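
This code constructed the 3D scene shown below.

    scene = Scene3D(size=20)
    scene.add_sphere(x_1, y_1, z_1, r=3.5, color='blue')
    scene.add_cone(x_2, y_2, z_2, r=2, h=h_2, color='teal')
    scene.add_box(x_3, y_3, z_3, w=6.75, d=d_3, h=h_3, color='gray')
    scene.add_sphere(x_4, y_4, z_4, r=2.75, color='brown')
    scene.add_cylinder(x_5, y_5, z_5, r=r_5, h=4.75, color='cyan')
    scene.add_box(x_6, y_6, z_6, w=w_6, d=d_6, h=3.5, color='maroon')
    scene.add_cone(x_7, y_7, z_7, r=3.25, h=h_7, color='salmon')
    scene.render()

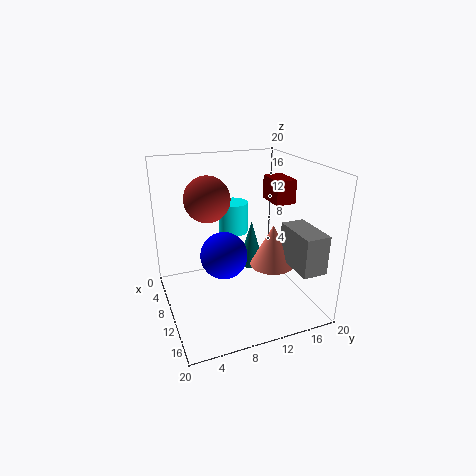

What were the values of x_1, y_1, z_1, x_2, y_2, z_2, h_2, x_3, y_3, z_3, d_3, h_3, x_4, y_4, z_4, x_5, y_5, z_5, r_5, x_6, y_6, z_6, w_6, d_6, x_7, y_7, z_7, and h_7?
x_1 = 7.5, y_1 = 8.75, z_1 = 6.25, x_2 = 6.25, y_2 = 13.75, z_2 = 3.5, h_2 = 7, x_3 = 10.5, y_3 = 16.5, z_3 = 6, d_3 = 3.5, h_3 = 5.5, x_4 = 12.75, y_4 = 5, z_4 = 17, x_5 = 4.25, y_5 = 11.5, z_5 = 8.5, r_5 = 2.25, x_6 = 5.25, y_6 = 16, z_6 = 13.75, w_6 = 4.5, d_6 = 3, x_7 = 10, y_7 = 15.5, z_7 = 4.75, h_7 = 6.25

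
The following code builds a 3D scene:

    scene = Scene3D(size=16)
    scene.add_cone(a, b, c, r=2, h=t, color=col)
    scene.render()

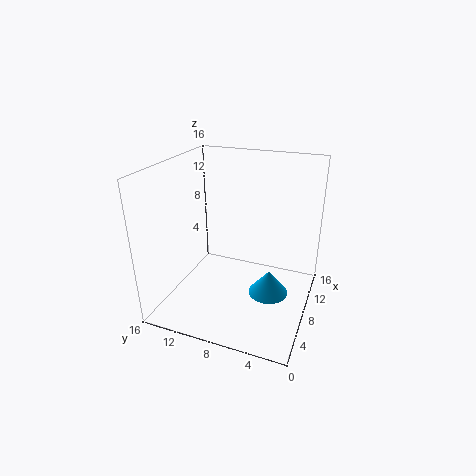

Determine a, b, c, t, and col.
a = 5
b = 3.5
c = 4
t = 2.5
col = 'deepskyblue'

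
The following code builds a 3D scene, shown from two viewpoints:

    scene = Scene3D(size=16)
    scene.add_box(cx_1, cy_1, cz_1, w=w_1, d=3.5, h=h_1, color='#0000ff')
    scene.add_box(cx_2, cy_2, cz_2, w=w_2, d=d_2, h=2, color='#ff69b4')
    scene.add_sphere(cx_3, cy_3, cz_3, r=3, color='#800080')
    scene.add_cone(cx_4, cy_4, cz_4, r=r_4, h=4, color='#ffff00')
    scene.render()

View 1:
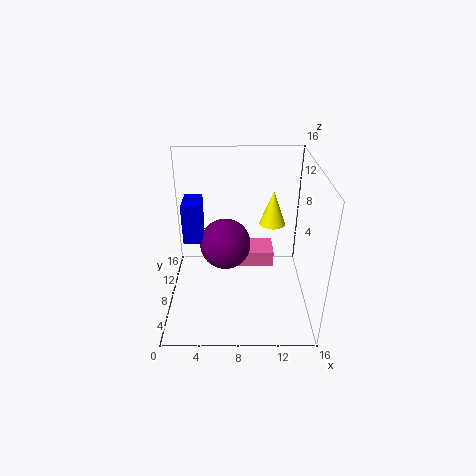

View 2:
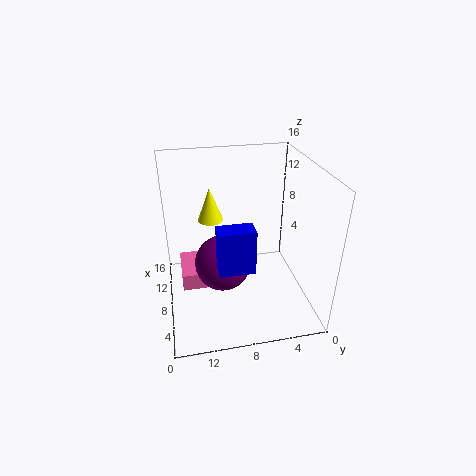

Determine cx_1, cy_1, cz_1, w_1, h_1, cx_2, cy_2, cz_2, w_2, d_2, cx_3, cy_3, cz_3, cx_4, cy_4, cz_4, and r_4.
cx_1 = 2, cy_1 = 7.5, cz_1 = 7.5, w_1 = 2, h_1 = 4.5, cx_2 = 7.5, cy_2 = 11, cz_2 = 2, w_2 = 5, d_2 = 3.5, cx_3 = 6.5, cy_3 = 10, cz_3 = 6, cx_4 = 12, cy_4 = 10.5, cz_4 = 8.5, r_4 = 1.5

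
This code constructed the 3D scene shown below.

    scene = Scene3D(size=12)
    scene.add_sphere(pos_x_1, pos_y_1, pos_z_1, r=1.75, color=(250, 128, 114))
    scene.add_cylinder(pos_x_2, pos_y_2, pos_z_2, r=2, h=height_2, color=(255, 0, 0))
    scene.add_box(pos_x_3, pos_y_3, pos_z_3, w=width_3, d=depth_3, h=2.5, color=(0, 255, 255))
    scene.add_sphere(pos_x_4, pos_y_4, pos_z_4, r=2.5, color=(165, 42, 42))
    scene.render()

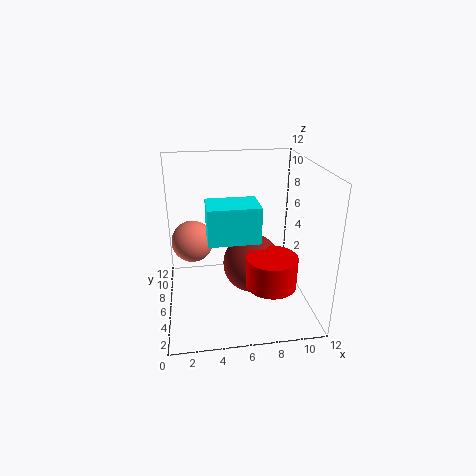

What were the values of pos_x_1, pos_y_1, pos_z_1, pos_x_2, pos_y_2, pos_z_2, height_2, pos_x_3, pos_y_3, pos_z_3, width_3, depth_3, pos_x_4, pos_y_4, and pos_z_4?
pos_x_1 = 2.25, pos_y_1 = 7, pos_z_1 = 5.5, pos_x_2 = 8.25, pos_y_2 = 3.25, pos_z_2 = 3, height_2 = 2.5, pos_x_3 = 3.25, pos_y_3 = 0.75, pos_z_3 = 8, width_3 = 3.5, depth_3 = 2.5, pos_x_4 = 7.25, pos_y_4 = 6, pos_z_4 = 3.5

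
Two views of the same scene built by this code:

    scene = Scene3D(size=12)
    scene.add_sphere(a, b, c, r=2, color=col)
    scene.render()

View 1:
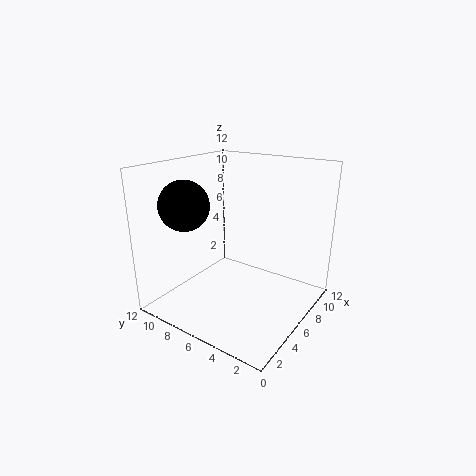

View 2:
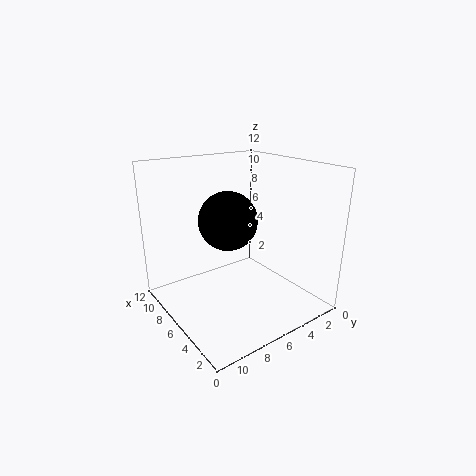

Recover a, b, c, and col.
a = 3
b = 9
c = 9
col = 'black'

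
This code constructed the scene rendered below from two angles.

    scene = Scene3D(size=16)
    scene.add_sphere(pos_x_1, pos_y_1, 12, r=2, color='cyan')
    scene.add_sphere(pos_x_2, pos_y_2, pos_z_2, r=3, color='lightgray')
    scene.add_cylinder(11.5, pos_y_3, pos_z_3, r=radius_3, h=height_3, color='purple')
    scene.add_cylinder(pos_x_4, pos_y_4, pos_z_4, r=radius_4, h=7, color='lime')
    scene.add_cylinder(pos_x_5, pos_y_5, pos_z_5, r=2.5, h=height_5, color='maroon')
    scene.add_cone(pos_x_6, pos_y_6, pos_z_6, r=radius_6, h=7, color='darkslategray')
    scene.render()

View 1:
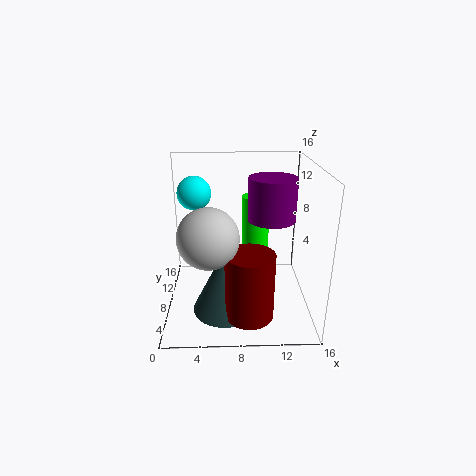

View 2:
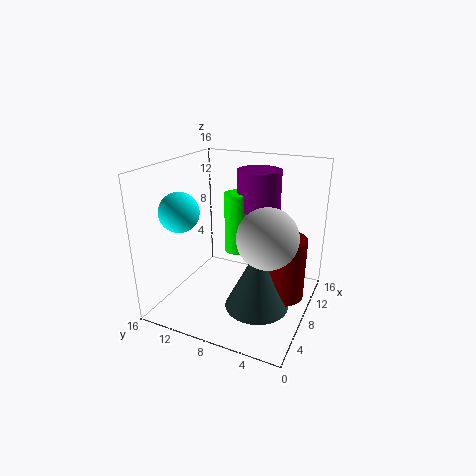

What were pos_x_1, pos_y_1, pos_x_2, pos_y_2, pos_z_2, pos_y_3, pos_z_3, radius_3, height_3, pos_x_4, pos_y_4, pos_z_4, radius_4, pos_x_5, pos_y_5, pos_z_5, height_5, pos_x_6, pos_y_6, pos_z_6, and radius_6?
pos_x_1 = 3; pos_y_1 = 12; pos_x_2 = 5; pos_y_2 = 3.5; pos_z_2 = 10; pos_y_3 = 7; pos_z_3 = 10.5; radius_3 = 2.5; height_3 = 4.5; pos_x_4 = 10; pos_y_4 = 9; pos_z_4 = 5.5; radius_4 = 1.5; pos_x_5 = 9; pos_y_5 = 3; pos_z_5 = 1.5; height_5 = 7; pos_x_6 = 6.5; pos_y_6 = 5; pos_z_6 = 1; radius_6 = 3.5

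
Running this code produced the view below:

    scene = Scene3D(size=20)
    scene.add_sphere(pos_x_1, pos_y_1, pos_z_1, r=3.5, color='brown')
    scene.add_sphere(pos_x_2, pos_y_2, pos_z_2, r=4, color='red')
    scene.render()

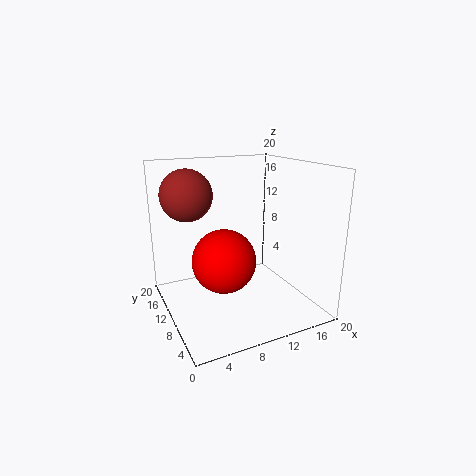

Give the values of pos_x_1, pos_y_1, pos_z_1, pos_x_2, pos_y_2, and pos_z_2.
pos_x_1 = 3.75; pos_y_1 = 12.75; pos_z_1 = 16; pos_x_2 = 6.25; pos_y_2 = 6.25; pos_z_2 = 8.75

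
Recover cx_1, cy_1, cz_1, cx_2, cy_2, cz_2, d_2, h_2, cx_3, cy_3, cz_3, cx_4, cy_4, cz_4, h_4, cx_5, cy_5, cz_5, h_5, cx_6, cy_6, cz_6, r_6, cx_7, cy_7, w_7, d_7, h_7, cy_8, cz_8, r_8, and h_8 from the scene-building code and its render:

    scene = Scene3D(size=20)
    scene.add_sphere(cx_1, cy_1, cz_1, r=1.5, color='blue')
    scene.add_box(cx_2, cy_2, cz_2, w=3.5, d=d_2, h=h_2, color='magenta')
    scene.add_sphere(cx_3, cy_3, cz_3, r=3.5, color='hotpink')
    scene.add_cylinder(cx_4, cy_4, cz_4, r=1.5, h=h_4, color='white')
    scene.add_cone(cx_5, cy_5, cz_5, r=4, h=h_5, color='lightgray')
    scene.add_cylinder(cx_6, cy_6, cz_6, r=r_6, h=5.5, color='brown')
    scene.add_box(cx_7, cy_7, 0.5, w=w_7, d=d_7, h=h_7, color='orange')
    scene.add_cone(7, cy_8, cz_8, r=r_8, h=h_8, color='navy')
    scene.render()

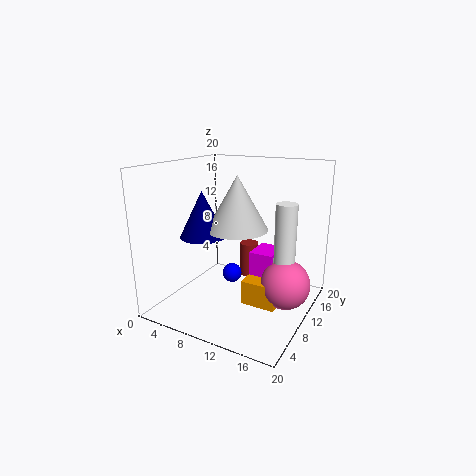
cx_1 = 7, cy_1 = 13.5, cz_1 = 2.5, cx_2 = 11, cy_2 = 11.5, cz_2 = 4, d_2 = 4.5, h_2 = 3.5, cx_3 = 16.5, cy_3 = 12, cz_3 = 3.5, cx_4 = 16, cy_4 = 12.5, cz_4 = 5.5, h_4 = 9.5, cx_5 = 11, cy_5 = 8, cz_5 = 12, h_5 = 7, cx_6 = 8, cy_6 = 17.5, cz_6 = 1, r_6 = 1.5, cx_7 = 11, cy_7 = 9, w_7 = 5, d_7 = 5.5, h_7 = 3.5, cy_8 = 6, cz_8 = 11, r_8 = 3, h_8 = 6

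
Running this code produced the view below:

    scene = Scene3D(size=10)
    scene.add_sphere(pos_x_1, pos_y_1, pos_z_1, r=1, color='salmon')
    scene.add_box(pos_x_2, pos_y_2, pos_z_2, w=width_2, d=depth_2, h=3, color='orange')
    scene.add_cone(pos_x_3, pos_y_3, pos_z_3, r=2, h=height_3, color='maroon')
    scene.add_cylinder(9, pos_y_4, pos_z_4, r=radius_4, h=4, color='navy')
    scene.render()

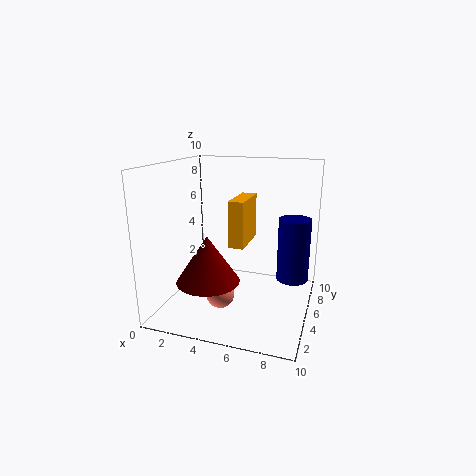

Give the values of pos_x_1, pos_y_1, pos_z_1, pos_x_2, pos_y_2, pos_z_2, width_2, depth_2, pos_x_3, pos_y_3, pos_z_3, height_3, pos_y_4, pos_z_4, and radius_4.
pos_x_1 = 4
pos_y_1 = 4
pos_z_1 = 1
pos_x_2 = 5
pos_y_2 = 3
pos_z_2 = 5
width_2 = 1
depth_2 = 3
pos_x_3 = 4
pos_y_3 = 2
pos_z_3 = 3
height_3 = 3
pos_y_4 = 4
pos_z_4 = 3
radius_4 = 1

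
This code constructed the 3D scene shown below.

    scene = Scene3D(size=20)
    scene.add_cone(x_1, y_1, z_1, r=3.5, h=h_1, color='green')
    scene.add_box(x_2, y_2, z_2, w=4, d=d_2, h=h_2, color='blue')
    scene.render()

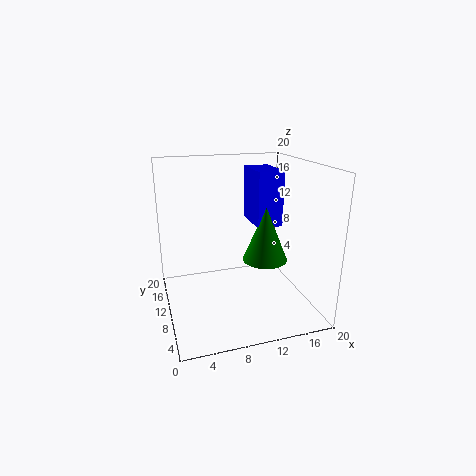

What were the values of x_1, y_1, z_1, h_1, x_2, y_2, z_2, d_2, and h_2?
x_1 = 15.5
y_1 = 13.25
z_1 = 4.5
h_1 = 8.5
x_2 = 14.25
y_2 = 13.25
z_2 = 9.75
d_2 = 6.75
h_2 = 8.5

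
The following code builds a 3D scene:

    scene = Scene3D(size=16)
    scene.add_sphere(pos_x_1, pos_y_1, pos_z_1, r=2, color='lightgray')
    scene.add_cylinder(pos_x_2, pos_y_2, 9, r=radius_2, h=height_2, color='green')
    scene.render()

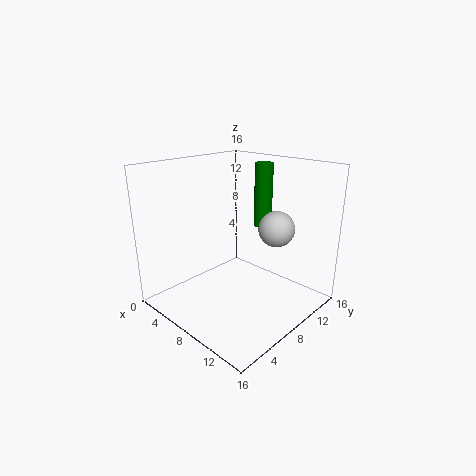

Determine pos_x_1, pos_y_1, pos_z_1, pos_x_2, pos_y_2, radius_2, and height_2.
pos_x_1 = 11, pos_y_1 = 11, pos_z_1 = 9, pos_x_2 = 9, pos_y_2 = 11, radius_2 = 1, height_2 = 7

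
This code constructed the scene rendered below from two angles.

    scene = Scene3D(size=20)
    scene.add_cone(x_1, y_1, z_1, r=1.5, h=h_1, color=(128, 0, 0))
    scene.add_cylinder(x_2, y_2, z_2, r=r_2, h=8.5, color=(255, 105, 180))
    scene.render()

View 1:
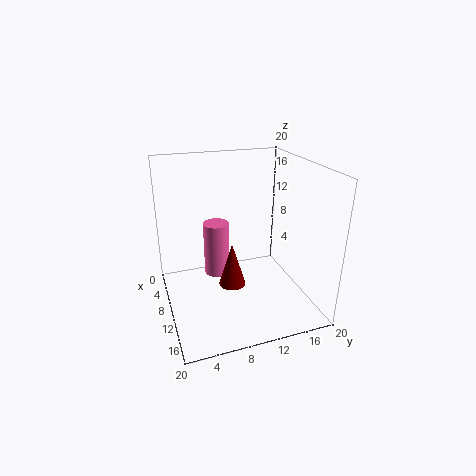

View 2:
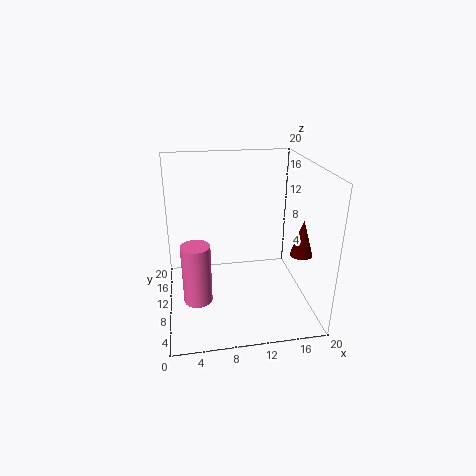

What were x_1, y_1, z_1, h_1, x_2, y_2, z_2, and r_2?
x_1 = 18
y_1 = 6.5
z_1 = 8.5
h_1 = 5
x_2 = 4
y_2 = 8.5
z_2 = 1.5
r_2 = 2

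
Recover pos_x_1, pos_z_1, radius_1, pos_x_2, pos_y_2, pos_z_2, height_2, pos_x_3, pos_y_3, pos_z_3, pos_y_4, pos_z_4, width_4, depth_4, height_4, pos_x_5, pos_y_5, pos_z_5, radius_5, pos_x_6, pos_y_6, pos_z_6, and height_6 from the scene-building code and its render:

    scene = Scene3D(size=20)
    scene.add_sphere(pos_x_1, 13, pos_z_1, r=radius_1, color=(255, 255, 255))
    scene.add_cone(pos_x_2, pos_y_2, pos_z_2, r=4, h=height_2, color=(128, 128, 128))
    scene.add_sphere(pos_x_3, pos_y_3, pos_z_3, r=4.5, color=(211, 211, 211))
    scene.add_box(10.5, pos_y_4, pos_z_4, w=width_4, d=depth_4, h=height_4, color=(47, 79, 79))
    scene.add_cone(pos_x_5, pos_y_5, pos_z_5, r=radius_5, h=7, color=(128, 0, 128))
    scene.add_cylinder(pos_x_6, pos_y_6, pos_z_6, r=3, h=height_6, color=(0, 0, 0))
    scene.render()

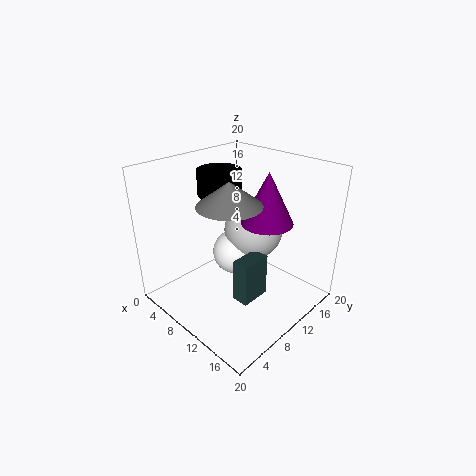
pos_x_1 = 6.5; pos_z_1 = 5; radius_1 = 3.5; pos_x_2 = 12; pos_y_2 = 6.5; pos_z_2 = 16.5; height_2 = 3; pos_x_3 = 8; pos_y_3 = 15.5; pos_z_3 = 8.5; pos_y_4 = 8.5; pos_z_4 = 0.5; width_4 = 2.5; depth_4 = 4.5; height_4 = 6.5; pos_x_5 = 13; pos_y_5 = 12.5; pos_z_5 = 12.5; radius_5 = 3.5; pos_x_6 = 6.5; pos_y_6 = 10; pos_z_6 = 15.5; height_6 = 3.5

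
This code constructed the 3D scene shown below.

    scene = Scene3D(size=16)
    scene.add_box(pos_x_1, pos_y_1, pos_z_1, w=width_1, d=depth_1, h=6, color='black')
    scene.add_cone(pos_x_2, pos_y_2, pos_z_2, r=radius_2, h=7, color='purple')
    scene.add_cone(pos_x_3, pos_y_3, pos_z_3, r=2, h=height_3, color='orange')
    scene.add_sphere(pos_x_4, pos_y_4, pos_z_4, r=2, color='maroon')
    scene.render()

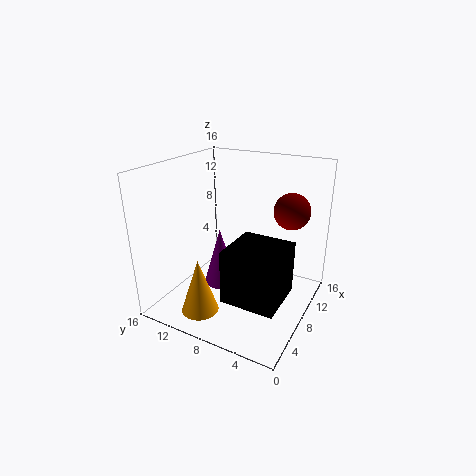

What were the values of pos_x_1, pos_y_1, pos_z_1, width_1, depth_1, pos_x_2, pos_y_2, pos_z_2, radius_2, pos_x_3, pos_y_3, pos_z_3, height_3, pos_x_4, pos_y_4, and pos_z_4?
pos_x_1 = 4; pos_y_1 = 2; pos_z_1 = 2; width_1 = 6; depth_1 = 6; pos_x_2 = 9; pos_y_2 = 11; pos_z_2 = 1; radius_2 = 2; pos_x_3 = 3; pos_y_3 = 10; pos_z_3 = 1; height_3 = 6; pos_x_4 = 11; pos_y_4 = 3; pos_z_4 = 11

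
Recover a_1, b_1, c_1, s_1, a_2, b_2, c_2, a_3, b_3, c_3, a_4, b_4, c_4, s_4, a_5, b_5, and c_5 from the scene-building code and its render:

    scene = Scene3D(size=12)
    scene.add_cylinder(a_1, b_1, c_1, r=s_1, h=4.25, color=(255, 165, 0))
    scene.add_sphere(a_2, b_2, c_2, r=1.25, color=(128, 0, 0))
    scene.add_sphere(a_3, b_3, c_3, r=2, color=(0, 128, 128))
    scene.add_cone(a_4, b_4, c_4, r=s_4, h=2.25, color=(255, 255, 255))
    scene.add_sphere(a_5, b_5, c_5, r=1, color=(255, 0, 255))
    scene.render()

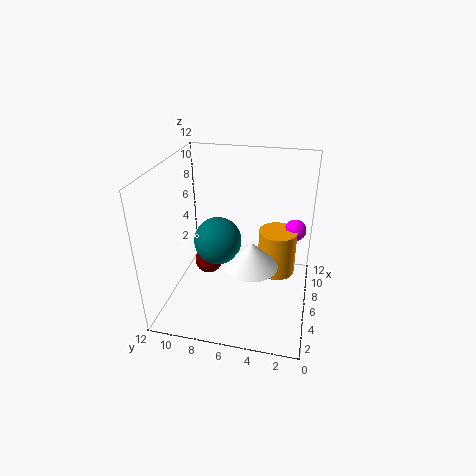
a_1 = 9.25, b_1 = 3, c_1 = 1, s_1 = 1.75, a_2 = 7, b_2 = 9, c_2 = 2.75, a_3 = 6, b_3 = 7.75, c_3 = 5.5, a_4 = 5.5, b_4 = 4.75, c_4 = 3.75, s_4 = 2.25, a_5 = 10.25, b_5 = 1.5, c_5 = 5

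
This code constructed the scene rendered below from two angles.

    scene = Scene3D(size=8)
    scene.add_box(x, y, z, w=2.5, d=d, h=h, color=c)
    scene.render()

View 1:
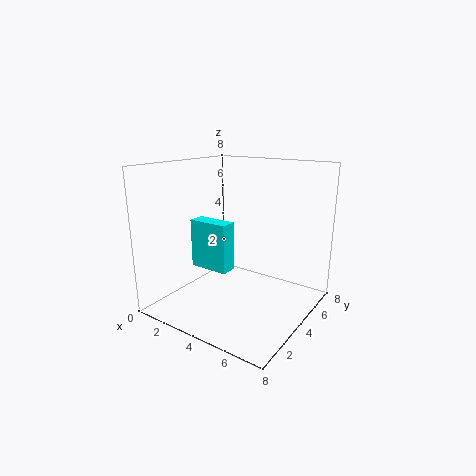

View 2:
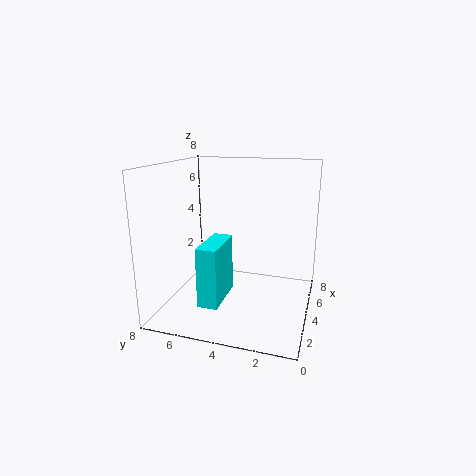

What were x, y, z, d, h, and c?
x = 0.5
y = 4
z = 1.5
d = 1
h = 3
c = 'cyan'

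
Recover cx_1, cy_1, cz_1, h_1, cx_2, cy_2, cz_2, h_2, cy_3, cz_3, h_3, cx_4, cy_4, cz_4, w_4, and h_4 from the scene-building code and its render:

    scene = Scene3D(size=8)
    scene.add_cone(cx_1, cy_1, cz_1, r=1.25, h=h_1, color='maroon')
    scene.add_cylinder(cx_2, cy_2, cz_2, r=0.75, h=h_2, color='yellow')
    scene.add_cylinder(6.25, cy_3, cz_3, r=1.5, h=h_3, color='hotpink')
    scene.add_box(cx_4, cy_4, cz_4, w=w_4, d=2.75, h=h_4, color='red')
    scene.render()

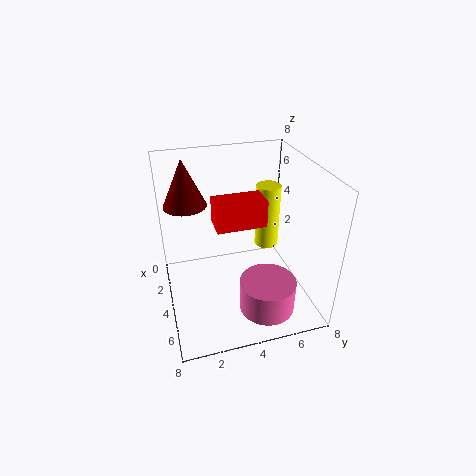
cx_1 = 1.75; cy_1 = 1.5; cz_1 = 5.25; h_1 = 2.75; cx_2 = 2; cy_2 = 6.5; cz_2 = 2; h_2 = 4; cy_3 = 5; cz_3 = 0.75; h_3 = 1.75; cx_4 = 3; cy_4 = 2.75; cz_4 = 4.75; w_4 = 1.5; h_4 = 1.5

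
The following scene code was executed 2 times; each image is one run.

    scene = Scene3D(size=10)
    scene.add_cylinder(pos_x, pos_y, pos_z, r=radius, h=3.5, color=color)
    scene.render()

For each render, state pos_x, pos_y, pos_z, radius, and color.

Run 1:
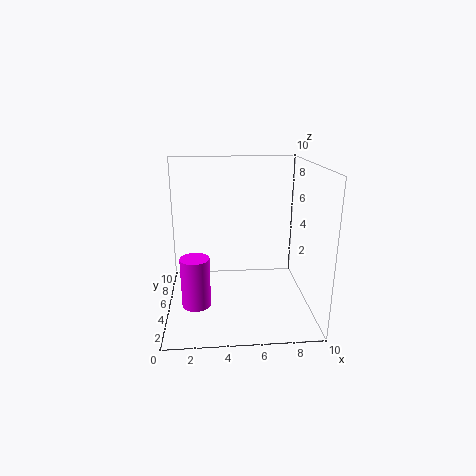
pos_x = 2; pos_y = 4; pos_z = 0.5; radius = 1; color = 'magenta'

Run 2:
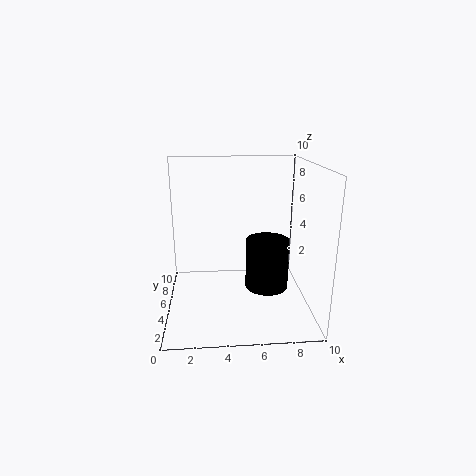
pos_x = 7; pos_y = 4.5; pos_z = 1.5; radius = 1.5; color = 'black'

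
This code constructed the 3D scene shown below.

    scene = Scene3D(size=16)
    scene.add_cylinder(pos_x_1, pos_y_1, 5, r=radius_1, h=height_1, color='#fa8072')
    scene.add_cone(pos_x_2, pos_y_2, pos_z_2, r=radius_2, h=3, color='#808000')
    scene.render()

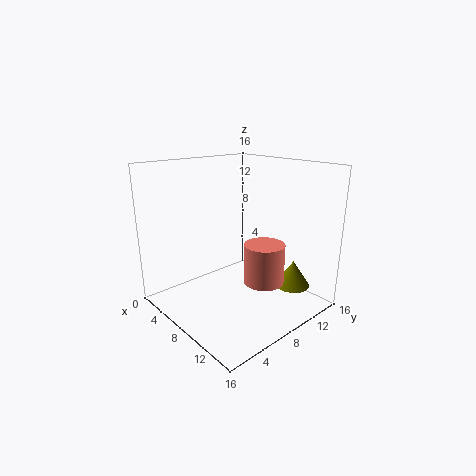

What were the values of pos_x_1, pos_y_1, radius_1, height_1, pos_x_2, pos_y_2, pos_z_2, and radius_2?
pos_x_1 = 13
pos_y_1 = 7
radius_1 = 2
height_1 = 4
pos_x_2 = 12
pos_y_2 = 13
pos_z_2 = 2
radius_2 = 2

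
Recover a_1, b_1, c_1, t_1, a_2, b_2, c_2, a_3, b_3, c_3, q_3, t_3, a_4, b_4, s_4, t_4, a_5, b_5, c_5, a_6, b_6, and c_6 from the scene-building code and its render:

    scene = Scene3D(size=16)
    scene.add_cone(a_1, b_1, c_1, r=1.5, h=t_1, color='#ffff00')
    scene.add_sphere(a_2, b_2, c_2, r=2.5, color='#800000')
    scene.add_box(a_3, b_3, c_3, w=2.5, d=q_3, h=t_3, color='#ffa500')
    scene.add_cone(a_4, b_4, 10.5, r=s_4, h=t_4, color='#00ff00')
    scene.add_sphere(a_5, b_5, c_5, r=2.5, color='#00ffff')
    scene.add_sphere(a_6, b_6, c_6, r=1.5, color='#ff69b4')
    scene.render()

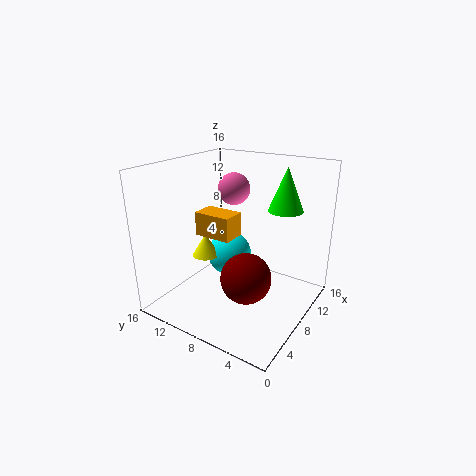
a_1 = 6; b_1 = 11; c_1 = 6; t_1 = 2.5; a_2 = 4; b_2 = 4.5; c_2 = 6; a_3 = 4.5; b_3 = 7; c_3 = 9; q_3 = 4; t_3 = 2.5; a_4 = 12.5; b_4 = 4.5; s_4 = 2; t_4 = 5; a_5 = 8.5; b_5 = 9.5; c_5 = 5.5; a_6 = 5; b_6 = 6.5; c_6 = 14.5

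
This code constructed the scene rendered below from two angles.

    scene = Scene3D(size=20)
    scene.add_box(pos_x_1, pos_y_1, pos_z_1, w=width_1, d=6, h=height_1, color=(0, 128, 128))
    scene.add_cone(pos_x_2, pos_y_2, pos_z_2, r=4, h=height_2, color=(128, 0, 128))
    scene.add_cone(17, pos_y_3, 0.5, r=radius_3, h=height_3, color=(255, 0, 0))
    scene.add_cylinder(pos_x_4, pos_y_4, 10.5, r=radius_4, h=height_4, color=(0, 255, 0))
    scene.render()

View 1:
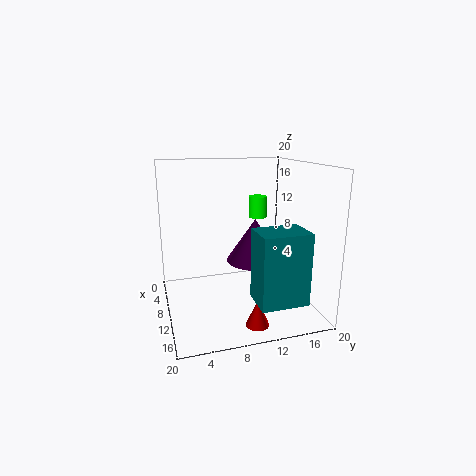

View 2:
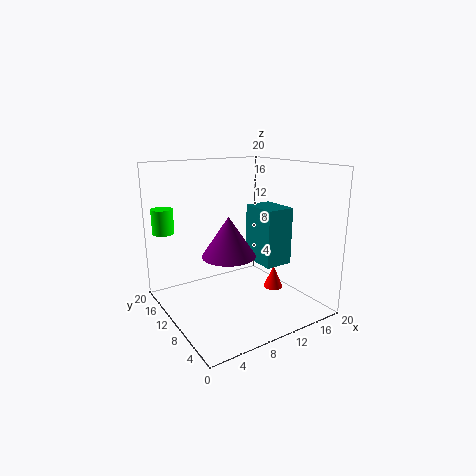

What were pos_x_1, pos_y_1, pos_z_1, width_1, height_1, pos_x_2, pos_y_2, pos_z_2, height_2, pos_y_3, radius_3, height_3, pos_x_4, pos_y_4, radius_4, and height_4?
pos_x_1 = 15.5; pos_y_1 = 10; pos_z_1 = 4; width_1 = 4.5; height_1 = 9; pos_x_2 = 10; pos_y_2 = 12.5; pos_z_2 = 6.5; height_2 = 6; pos_y_3 = 10.5; radius_3 = 1.5; height_3 = 3.5; pos_x_4 = 1.5; pos_y_4 = 16; radius_4 = 1.5; height_4 = 3.5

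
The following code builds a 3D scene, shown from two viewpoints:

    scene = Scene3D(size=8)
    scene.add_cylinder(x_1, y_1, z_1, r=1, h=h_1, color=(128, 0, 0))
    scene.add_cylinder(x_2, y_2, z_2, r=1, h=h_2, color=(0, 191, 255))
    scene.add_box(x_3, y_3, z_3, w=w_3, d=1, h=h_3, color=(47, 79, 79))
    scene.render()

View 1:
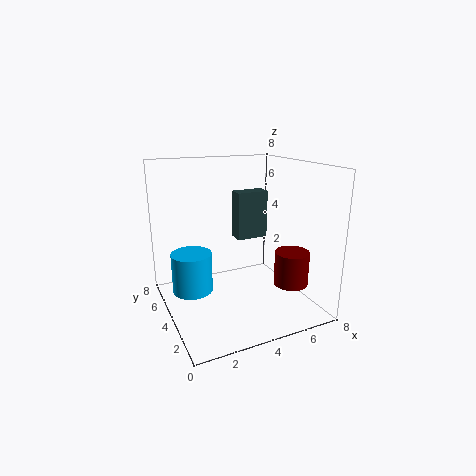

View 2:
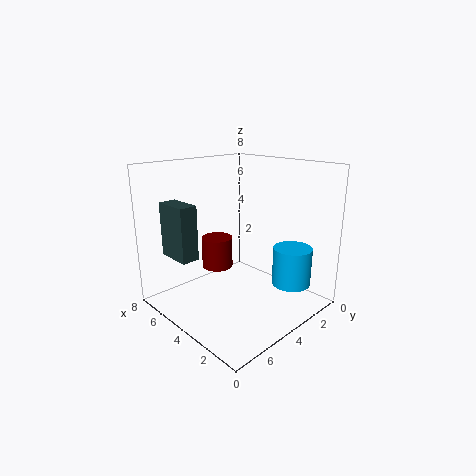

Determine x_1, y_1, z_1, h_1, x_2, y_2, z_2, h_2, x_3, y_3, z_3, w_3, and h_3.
x_1 = 7; y_1 = 3; z_1 = 1; h_1 = 2; x_2 = 1; y_2 = 3; z_2 = 2; h_2 = 2; x_3 = 5; y_3 = 6; z_3 = 3; w_3 = 2; h_3 = 3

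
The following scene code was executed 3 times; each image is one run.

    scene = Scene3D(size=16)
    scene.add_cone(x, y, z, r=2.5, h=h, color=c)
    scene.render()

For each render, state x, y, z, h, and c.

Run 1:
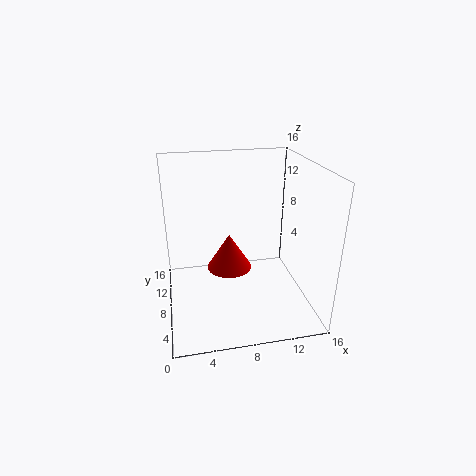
x = 7; y = 8; z = 4.5; h = 4; c = 'red'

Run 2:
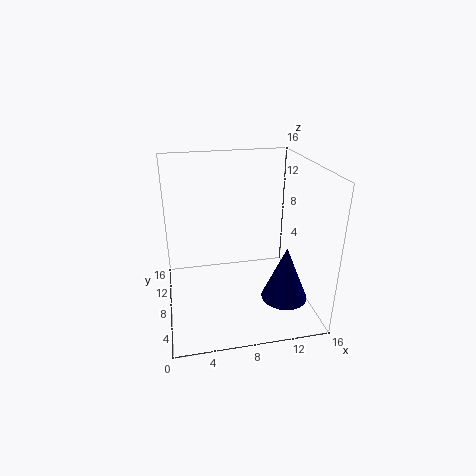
x = 12.5; y = 4.5; z = 2; h = 6; c = 'navy'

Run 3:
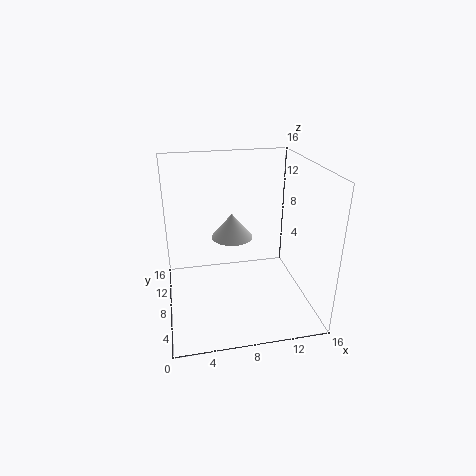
x = 8; y = 11.5; z = 6.5; h = 3; c = 'lightgray'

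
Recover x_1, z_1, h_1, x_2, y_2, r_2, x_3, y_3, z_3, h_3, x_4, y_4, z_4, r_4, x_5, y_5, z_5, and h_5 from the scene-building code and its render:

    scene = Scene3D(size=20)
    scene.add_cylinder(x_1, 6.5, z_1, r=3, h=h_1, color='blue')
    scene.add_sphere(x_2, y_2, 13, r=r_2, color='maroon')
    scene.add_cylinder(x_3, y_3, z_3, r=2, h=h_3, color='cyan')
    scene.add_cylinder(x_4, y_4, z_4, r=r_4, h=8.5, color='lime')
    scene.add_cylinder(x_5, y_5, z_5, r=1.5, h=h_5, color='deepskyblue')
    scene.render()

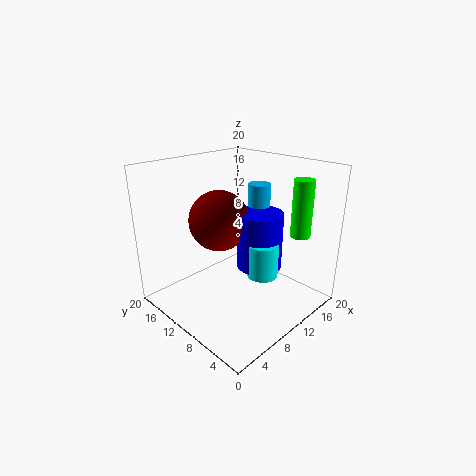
x_1 = 10.5, z_1 = 7, h_1 = 7.5, x_2 = 7.5, y_2 = 11, r_2 = 4, x_3 = 9.5, y_3 = 5, z_3 = 6.5, h_3 = 4.5, x_4 = 18.5, y_4 = 5.5, z_4 = 9, r_4 = 1.5, x_5 = 12.5, y_5 = 8.5, z_5 = 10.5, h_5 = 7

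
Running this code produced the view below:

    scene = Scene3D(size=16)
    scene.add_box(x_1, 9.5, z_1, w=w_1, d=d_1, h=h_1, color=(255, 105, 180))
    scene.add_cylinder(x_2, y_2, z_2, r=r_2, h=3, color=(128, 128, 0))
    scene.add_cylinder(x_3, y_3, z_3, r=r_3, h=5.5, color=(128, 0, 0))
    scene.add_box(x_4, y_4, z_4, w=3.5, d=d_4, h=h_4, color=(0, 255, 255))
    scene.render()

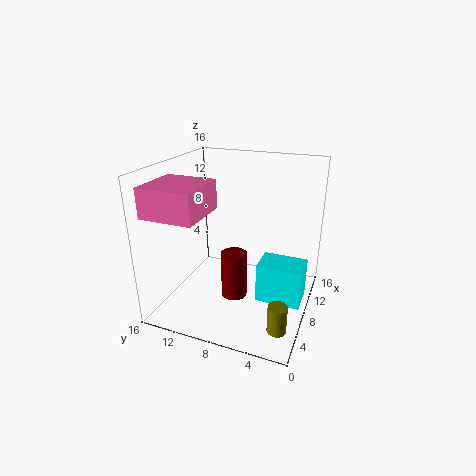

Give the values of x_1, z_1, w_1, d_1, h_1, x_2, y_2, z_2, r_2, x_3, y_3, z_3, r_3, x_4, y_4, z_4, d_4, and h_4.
x_1 = 0.5
z_1 = 12
w_1 = 5.5
d_1 = 5.5
h_1 = 3
x_2 = 3.5
y_2 = 2
z_2 = 0.5
r_2 = 1
x_3 = 8
y_3 = 8.5
z_3 = 0.5
r_3 = 1.5
x_4 = 7
y_4 = 0.5
z_4 = 1
d_4 = 5
h_4 = 4.5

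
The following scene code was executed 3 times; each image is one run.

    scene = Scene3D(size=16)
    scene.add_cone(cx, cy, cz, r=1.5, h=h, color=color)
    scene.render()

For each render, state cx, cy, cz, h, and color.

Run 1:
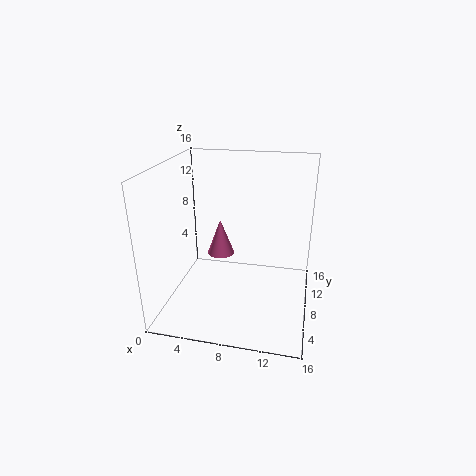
cx = 6; cy = 8; cz = 6; h = 4; color = 'hotpink'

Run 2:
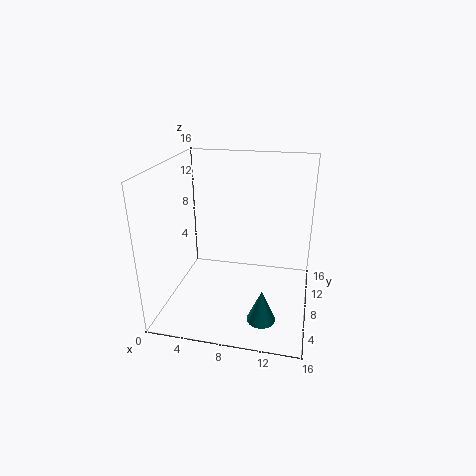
cx = 11.5; cy = 3.5; cz = 1; h = 3.5; color = 'teal'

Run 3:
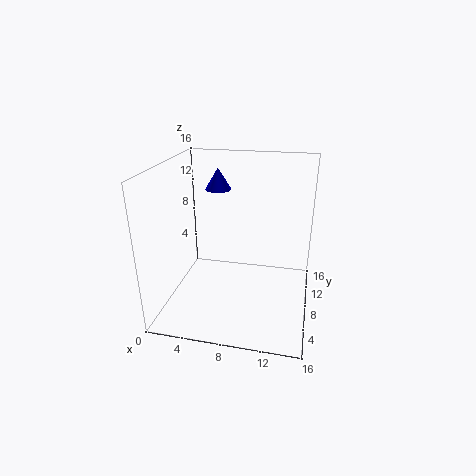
cx = 5; cy = 11; cz = 12.5; h = 2.5; color = 'blue'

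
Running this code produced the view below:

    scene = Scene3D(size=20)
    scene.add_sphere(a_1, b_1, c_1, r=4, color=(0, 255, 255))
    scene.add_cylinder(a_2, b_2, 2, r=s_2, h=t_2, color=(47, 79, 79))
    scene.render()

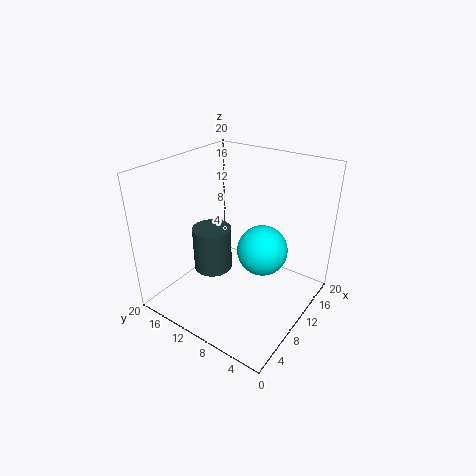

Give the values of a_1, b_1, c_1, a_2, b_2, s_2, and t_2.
a_1 = 16; b_1 = 9.5; c_1 = 5; a_2 = 11.5; b_2 = 16; s_2 = 3; t_2 = 7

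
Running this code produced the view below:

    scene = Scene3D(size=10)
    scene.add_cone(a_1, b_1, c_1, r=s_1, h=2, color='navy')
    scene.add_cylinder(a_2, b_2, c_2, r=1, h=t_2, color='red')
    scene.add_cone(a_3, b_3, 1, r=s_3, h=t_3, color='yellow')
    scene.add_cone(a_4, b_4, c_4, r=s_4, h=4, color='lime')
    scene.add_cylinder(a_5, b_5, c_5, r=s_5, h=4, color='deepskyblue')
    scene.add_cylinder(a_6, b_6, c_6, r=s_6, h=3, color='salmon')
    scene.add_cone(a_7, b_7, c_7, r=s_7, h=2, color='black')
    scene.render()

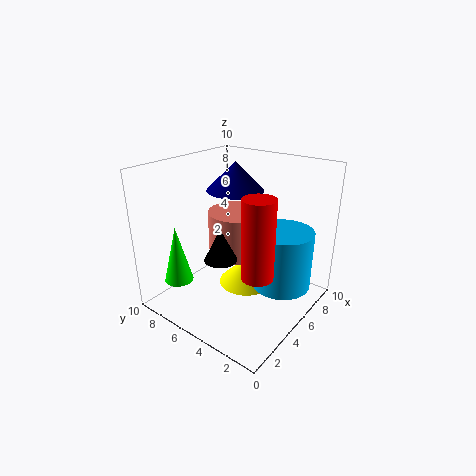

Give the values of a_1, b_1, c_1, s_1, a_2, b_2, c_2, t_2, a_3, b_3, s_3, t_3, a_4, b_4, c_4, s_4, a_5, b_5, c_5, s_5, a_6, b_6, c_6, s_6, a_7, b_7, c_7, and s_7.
a_1 = 6, b_1 = 6, c_1 = 8, s_1 = 2, a_2 = 3, b_2 = 2, c_2 = 4, t_2 = 5, a_3 = 6, b_3 = 5, s_3 = 2, t_3 = 2, a_4 = 2, b_4 = 8, c_4 = 2, s_4 = 1, a_5 = 6, b_5 = 2, c_5 = 2, s_5 = 2, a_6 = 5, b_6 = 5, c_6 = 4, s_6 = 2, a_7 = 2, b_7 = 4, c_7 = 5, s_7 = 1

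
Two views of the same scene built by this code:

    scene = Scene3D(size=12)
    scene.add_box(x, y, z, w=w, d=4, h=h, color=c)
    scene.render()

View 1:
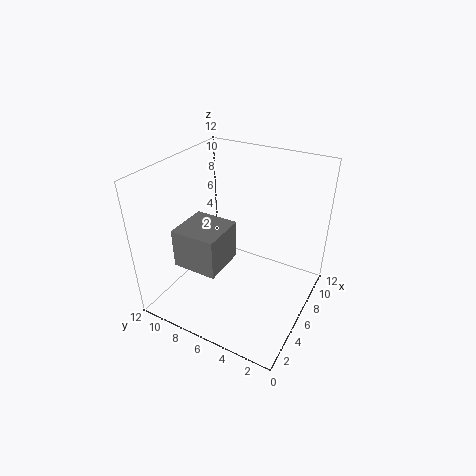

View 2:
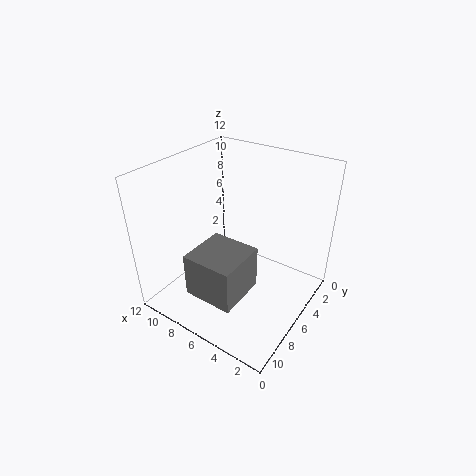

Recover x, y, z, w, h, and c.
x = 3.5
y = 7
z = 3
w = 4
h = 3.5
c = 'gray'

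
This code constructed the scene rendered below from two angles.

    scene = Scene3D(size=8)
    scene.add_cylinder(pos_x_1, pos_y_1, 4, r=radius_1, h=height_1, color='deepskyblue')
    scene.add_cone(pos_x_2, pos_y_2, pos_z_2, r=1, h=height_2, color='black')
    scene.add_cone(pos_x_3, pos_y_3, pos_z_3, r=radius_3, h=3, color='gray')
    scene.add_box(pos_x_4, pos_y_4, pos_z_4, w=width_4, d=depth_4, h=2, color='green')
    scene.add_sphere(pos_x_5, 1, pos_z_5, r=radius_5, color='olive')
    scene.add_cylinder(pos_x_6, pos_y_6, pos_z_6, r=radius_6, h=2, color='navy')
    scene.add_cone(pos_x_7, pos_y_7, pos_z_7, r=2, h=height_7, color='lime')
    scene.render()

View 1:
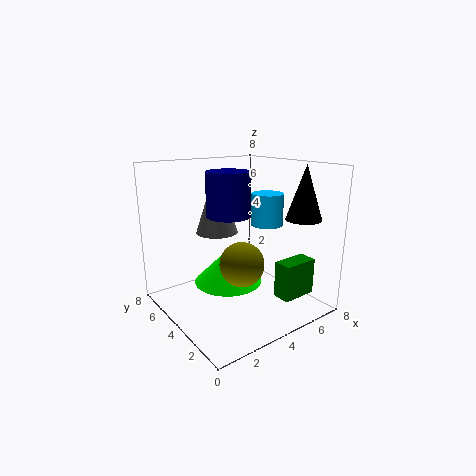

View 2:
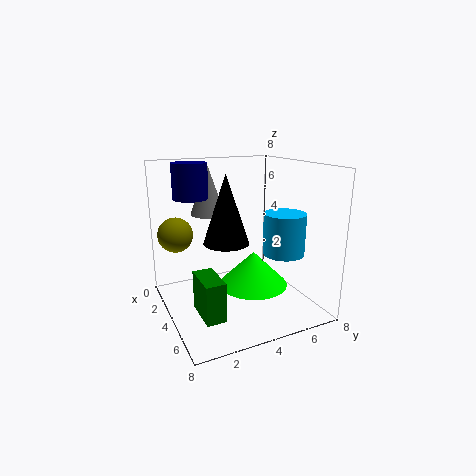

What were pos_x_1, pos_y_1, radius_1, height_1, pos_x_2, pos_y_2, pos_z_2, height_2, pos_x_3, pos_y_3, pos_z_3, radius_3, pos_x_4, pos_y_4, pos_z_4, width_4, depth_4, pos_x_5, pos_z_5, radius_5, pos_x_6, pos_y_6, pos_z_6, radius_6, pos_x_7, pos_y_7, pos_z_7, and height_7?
pos_x_1 = 7; pos_y_1 = 5; radius_1 = 1; height_1 = 2; pos_x_2 = 7; pos_y_2 = 2; pos_z_2 = 5; height_2 = 3; pos_x_3 = 2; pos_y_3 = 3; pos_z_3 = 5; radius_3 = 1; pos_x_4 = 5; pos_y_4 = 1; pos_z_4 = 1; width_4 = 2; depth_4 = 1; pos_x_5 = 2; pos_z_5 = 4; radius_5 = 1; pos_x_6 = 2; pos_y_6 = 2; pos_z_6 = 6; radius_6 = 1; pos_x_7 = 4; pos_y_7 = 5; pos_z_7 = 1; height_7 = 2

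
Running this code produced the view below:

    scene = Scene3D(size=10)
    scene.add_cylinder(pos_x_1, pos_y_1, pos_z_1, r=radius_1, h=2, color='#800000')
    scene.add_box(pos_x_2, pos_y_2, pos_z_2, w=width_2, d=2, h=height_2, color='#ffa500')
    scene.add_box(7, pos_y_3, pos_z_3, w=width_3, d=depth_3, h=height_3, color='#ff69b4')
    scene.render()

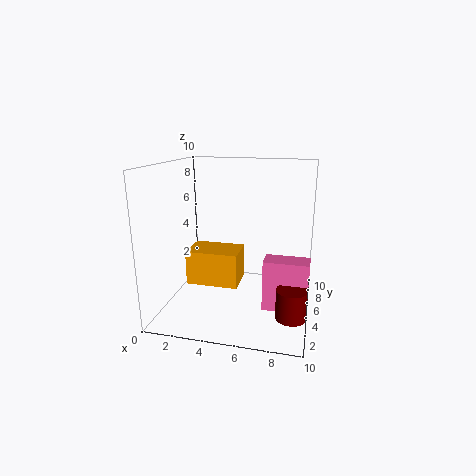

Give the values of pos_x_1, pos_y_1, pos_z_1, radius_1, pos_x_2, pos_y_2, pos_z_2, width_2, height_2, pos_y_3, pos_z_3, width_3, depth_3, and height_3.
pos_x_1 = 9; pos_y_1 = 3; pos_z_1 = 0.5; radius_1 = 1; pos_x_2 = 3; pos_y_2 = 0.5; pos_z_2 = 3.5; width_2 = 3; height_2 = 2; pos_y_3 = 3.5; pos_z_3 = 0.5; width_3 = 3; depth_3 = 1.5; height_3 = 3.5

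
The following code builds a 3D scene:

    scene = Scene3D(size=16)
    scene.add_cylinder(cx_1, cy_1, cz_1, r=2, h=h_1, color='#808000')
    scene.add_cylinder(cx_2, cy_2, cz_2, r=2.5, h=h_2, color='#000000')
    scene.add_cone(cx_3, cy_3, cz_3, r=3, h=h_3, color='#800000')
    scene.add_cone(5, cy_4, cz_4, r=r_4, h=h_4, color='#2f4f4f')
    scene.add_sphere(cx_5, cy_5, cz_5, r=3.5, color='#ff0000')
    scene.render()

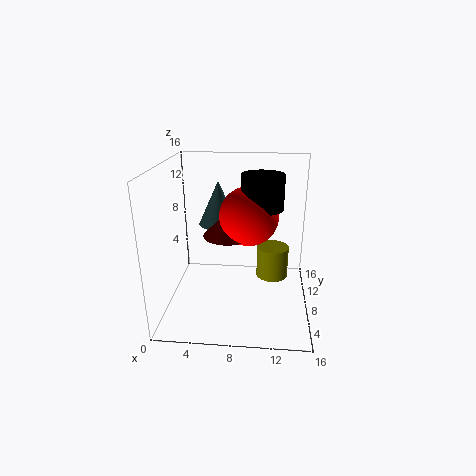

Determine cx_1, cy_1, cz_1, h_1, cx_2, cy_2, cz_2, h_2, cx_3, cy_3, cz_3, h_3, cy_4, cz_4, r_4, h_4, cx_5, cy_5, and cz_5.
cx_1 = 12
cy_1 = 12.5
cz_1 = 1
h_1 = 4
cx_2 = 10.5
cy_2 = 11
cz_2 = 10.5
h_2 = 4
cx_3 = 6.5
cy_3 = 11
cz_3 = 7
h_3 = 3
cy_4 = 13.5
cz_4 = 7.5
r_4 = 2.5
h_4 = 5.5
cx_5 = 9
cy_5 = 11
cz_5 = 9.5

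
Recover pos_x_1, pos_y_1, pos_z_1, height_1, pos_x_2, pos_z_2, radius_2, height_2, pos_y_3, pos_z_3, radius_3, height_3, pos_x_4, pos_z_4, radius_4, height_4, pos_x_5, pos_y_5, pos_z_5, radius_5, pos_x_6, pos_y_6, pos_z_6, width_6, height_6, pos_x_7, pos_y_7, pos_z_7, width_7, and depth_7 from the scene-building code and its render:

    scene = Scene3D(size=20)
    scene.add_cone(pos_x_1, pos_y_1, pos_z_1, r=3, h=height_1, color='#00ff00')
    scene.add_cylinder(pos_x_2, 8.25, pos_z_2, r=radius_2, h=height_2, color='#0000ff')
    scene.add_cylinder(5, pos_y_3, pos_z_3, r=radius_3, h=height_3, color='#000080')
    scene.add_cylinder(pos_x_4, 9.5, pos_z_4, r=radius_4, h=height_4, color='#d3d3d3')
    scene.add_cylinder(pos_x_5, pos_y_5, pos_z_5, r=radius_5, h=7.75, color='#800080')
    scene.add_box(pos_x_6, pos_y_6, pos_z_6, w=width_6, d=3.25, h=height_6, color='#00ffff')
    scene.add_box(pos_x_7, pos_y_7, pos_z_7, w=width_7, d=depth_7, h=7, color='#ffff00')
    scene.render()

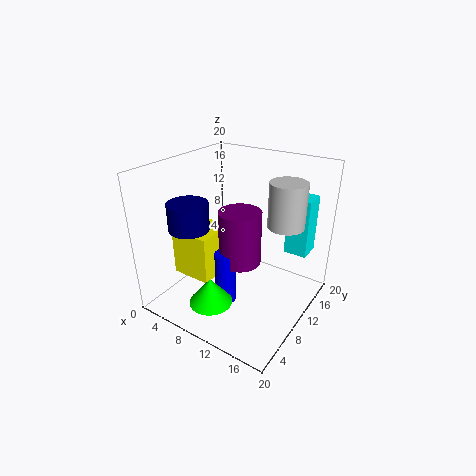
pos_x_1 = 8.75; pos_y_1 = 5; pos_z_1 = 1.75; height_1 = 3.75; pos_x_2 = 9; pos_z_2 = 0.25; radius_2 = 1.5; height_2 = 7.75; pos_y_3 = 5.75; pos_z_3 = 11.75; radius_3 = 2.75; height_3 = 3.75; pos_x_4 = 17.25; pos_z_4 = 14; radius_4 = 2.25; height_4 = 5.5; pos_x_5 = 10; pos_y_5 = 10.5; pos_z_5 = 6; radius_5 = 3; pos_x_6 = 15; pos_y_6 = 14.5; pos_z_6 = 7.25; width_6 = 3.25; height_6 = 8.25; pos_x_7 = 1; pos_y_7 = 6.25; pos_z_7 = 3.25; width_7 = 6; depth_7 = 6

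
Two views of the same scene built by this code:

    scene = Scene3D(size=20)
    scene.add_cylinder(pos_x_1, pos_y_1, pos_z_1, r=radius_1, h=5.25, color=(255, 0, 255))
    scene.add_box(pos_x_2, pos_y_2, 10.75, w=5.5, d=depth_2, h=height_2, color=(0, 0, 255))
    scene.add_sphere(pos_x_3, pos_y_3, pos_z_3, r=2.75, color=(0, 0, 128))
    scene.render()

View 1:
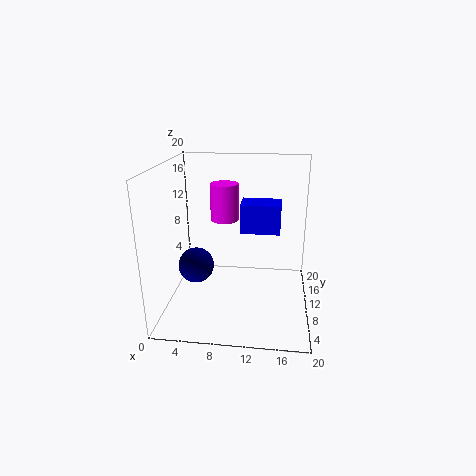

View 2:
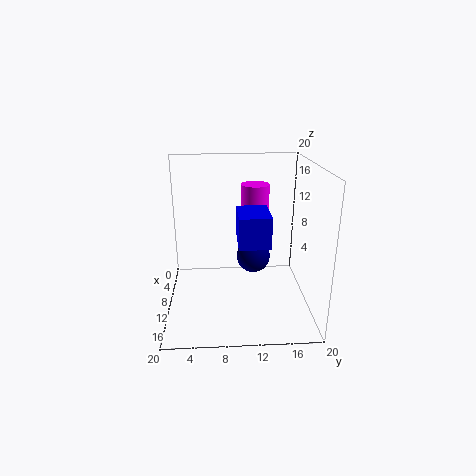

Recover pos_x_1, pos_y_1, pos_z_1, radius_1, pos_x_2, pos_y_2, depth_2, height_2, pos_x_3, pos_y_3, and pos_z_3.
pos_x_1 = 7.75; pos_y_1 = 12.5; pos_z_1 = 11.75; radius_1 = 2; pos_x_2 = 10.25; pos_y_2 = 9.75; depth_2 = 4; height_2 = 4; pos_x_3 = 3; pos_y_3 = 13; pos_z_3 = 3.75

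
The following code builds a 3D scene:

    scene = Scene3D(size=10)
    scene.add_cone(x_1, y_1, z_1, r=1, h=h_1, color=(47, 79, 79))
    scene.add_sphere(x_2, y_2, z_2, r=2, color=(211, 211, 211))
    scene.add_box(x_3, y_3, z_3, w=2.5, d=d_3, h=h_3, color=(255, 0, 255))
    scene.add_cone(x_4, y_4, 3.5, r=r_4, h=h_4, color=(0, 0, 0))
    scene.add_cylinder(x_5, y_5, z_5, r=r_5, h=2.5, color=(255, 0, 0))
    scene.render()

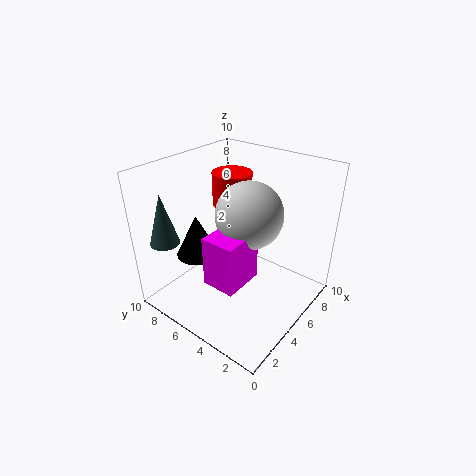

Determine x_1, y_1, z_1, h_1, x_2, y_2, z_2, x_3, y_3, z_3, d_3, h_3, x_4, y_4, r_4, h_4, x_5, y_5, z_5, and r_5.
x_1 = 1.5; y_1 = 8.5; z_1 = 5; h_1 = 3.5; x_2 = 3.5; y_2 = 3; z_2 = 8; x_3 = 0.5; y_3 = 2; z_3 = 4.5; d_3 = 2; h_3 = 3; x_4 = 3.5; y_4 = 7.5; r_4 = 1.5; h_4 = 3; x_5 = 7.5; y_5 = 7.5; z_5 = 6; r_5 = 1.5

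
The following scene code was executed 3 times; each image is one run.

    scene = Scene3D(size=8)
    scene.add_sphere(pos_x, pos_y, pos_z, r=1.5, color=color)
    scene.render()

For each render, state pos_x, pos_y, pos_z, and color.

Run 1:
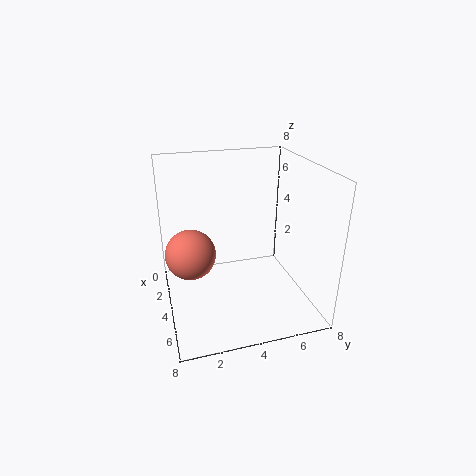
pos_x = 2.5
pos_y = 1.5
pos_z = 2.5
color = 'salmon'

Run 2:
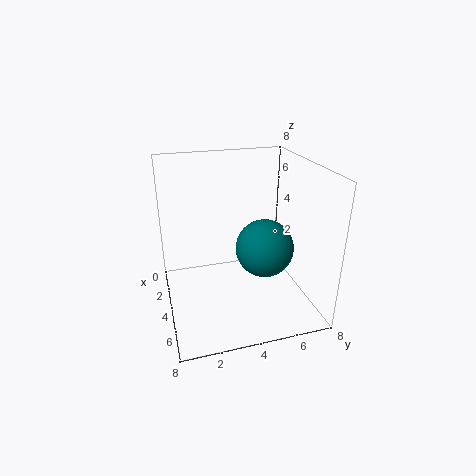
pos_x = 5.5
pos_y = 5
pos_z = 4
color = 'teal'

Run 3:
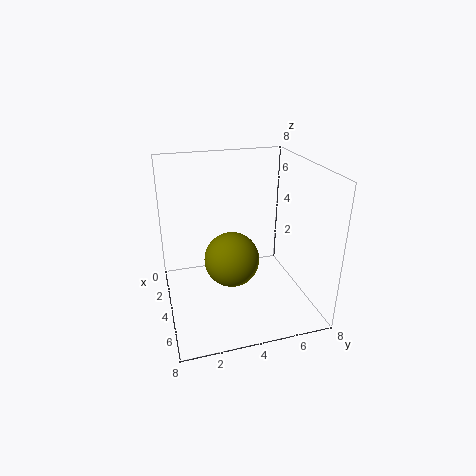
pos_x = 4.5
pos_y = 3.5
pos_z = 3
color = 'olive'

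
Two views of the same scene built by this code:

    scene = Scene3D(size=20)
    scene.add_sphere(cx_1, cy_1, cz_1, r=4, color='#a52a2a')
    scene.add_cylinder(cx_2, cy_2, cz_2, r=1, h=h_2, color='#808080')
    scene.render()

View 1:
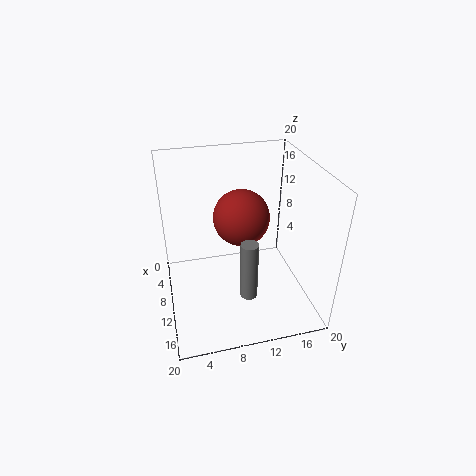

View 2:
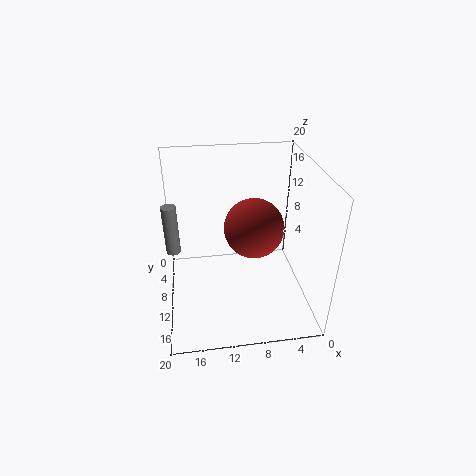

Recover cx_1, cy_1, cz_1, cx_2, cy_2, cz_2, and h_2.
cx_1 = 8, cy_1 = 11, cz_1 = 12, cx_2 = 19, cy_2 = 9, cz_2 = 8, h_2 = 7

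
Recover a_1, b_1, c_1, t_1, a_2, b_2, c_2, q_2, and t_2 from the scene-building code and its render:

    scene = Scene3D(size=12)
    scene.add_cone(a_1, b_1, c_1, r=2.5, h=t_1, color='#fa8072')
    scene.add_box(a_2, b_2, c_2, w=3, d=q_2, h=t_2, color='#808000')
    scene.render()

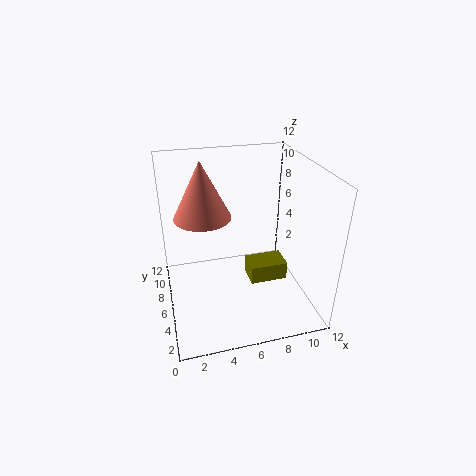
a_1 = 3.5
b_1 = 8.5
c_1 = 7
t_1 = 5
a_2 = 6.5
b_2 = 3.5
c_2 = 3
q_2 = 2
t_2 = 1.5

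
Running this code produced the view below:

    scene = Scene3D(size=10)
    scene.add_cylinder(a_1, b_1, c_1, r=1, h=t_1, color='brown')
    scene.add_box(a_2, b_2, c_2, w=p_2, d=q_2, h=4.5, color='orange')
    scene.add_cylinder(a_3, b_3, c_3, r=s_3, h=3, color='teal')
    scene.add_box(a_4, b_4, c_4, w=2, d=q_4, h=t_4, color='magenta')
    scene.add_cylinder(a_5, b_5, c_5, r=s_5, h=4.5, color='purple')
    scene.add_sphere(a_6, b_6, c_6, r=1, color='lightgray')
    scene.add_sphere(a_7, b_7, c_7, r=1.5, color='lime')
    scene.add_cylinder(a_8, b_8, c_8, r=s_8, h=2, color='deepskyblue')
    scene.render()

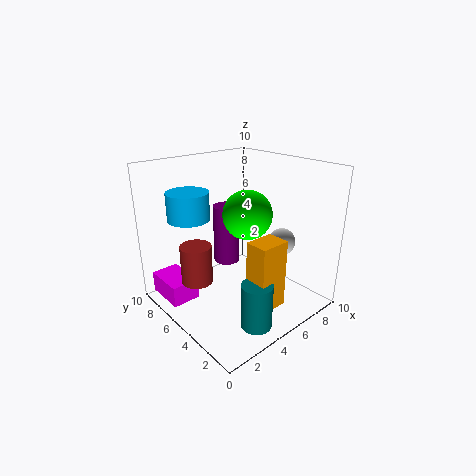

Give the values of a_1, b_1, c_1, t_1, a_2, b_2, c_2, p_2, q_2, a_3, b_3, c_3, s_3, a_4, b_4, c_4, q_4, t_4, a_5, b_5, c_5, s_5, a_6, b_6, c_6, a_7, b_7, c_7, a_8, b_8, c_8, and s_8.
a_1 = 1.5, b_1 = 5, c_1 = 3, t_1 = 2.5, a_2 = 3.5, b_2 = 1, c_2 = 1.5, p_2 = 2, q_2 = 1.5, a_3 = 3.5, b_3 = 1.5, c_3 = 0.5, s_3 = 1, a_4 = 0.5, b_4 = 6.5, c_4 = 0.5, q_4 = 3, t_4 = 1.5, a_5 = 6, b_5 = 7.5, c_5 = 2, s_5 = 1, a_6 = 8.5, b_6 = 4, c_6 = 4, a_7 = 4, b_7 = 3, c_7 = 7.5, a_8 = 3, b_8 = 8, c_8 = 6, s_8 = 1.5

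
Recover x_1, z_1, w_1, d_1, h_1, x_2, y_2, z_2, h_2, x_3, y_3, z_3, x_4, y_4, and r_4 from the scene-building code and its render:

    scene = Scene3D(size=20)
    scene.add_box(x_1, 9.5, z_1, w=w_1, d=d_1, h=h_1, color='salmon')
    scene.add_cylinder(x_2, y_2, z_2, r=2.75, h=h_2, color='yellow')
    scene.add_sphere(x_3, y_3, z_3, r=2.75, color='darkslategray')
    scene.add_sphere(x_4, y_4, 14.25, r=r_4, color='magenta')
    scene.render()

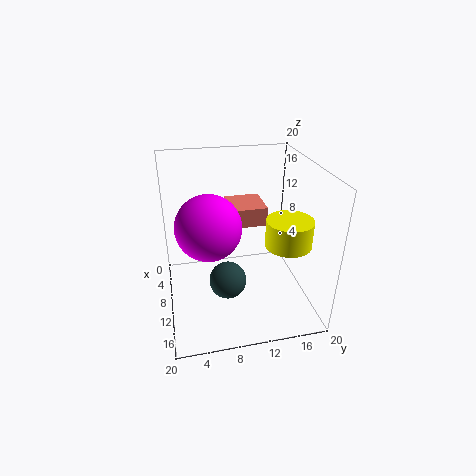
x_1 = 2.75; z_1 = 10.5; w_1 = 5.5; d_1 = 5.25; h_1 = 2.75; x_2 = 17; y_2 = 14.5; z_2 = 12.5; h_2 = 3.25; x_3 = 9.75; y_3 = 8.5; z_3 = 2.75; x_4 = 14; y_4 = 5.5; r_4 = 4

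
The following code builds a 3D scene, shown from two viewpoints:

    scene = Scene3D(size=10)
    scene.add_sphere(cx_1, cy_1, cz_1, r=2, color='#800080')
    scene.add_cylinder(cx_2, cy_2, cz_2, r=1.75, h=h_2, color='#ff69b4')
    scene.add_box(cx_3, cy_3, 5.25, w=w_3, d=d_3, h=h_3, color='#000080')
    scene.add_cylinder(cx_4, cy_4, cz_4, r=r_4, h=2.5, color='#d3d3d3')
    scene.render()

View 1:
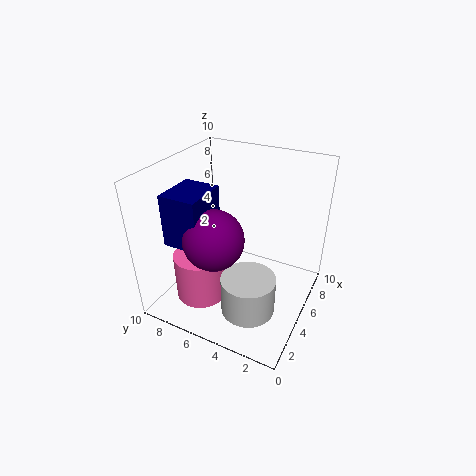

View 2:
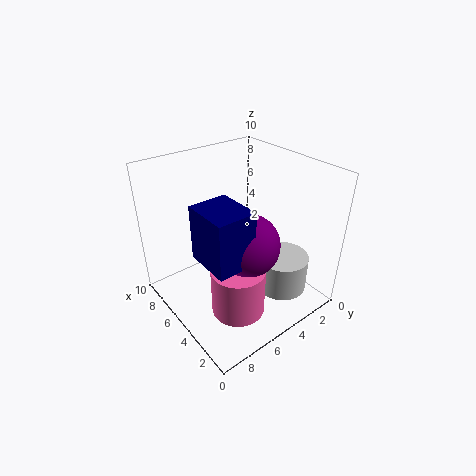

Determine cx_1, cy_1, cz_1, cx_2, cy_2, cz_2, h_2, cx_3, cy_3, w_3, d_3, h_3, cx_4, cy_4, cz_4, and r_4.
cx_1 = 3; cy_1 = 5.75; cz_1 = 5.75; cx_2 = 2.75; cy_2 = 6.75; cz_2 = 1.25; h_2 = 3.25; cx_3 = 1.75; cy_3 = 6.25; w_3 = 3; d_3 = 2.5; h_3 = 3.5; cx_4 = 2.5; cy_4 = 3; cz_4 = 1.5; r_4 = 1.75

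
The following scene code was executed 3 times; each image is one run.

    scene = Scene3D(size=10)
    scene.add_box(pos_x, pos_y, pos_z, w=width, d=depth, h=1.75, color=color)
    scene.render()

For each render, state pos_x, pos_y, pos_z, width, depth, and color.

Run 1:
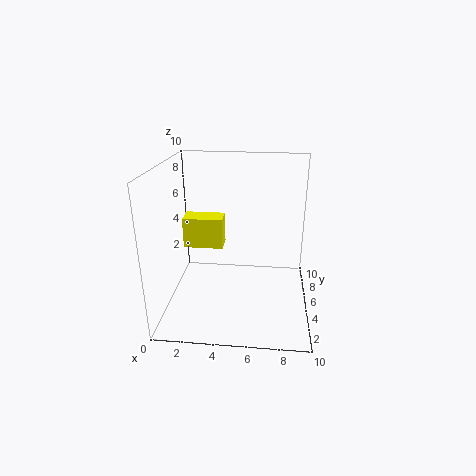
pos_x = 2.25; pos_y = 1.25; pos_z = 6; width = 2.25; depth = 1.25; color = 'yellow'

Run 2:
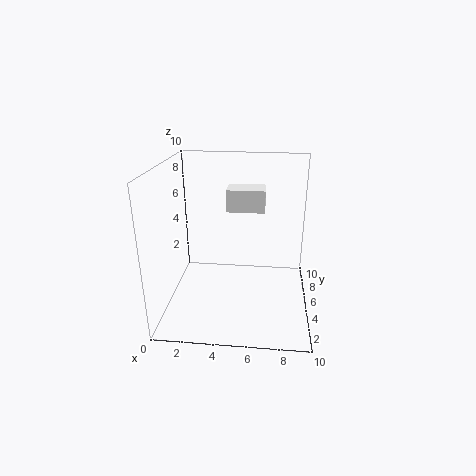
pos_x = 3.75; pos_y = 8; pos_z = 5.75; width = 3; depth = 2; color = 'white'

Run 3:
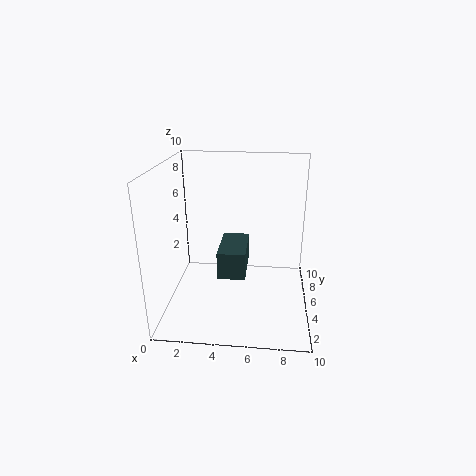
pos_x = 4; pos_y = 2; pos_z = 3.5; width = 1.75; depth = 3.25; color = 'darkslategray'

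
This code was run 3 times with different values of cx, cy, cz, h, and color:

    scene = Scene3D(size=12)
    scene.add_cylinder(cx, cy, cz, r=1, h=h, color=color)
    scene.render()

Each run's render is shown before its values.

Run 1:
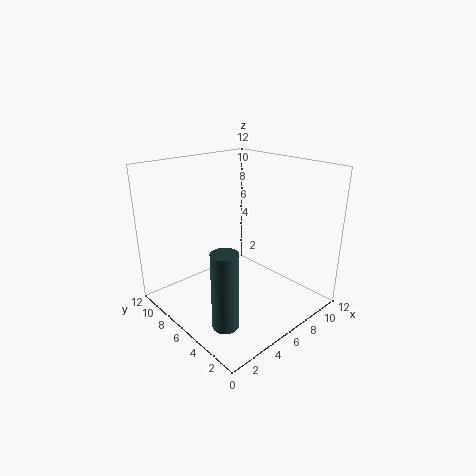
cx = 2; cy = 3; cz = 1; h = 6; color = 'darkslategray'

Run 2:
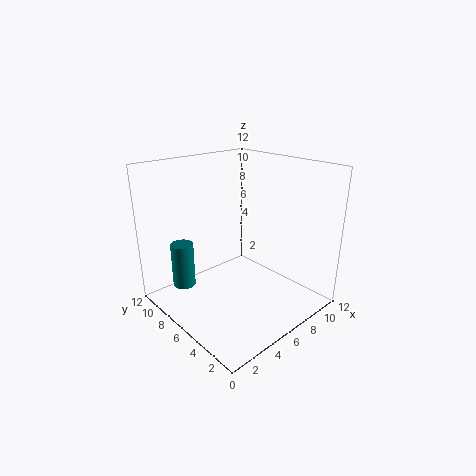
cx = 3; cy = 10; cz = 1; h = 4; color = 'teal'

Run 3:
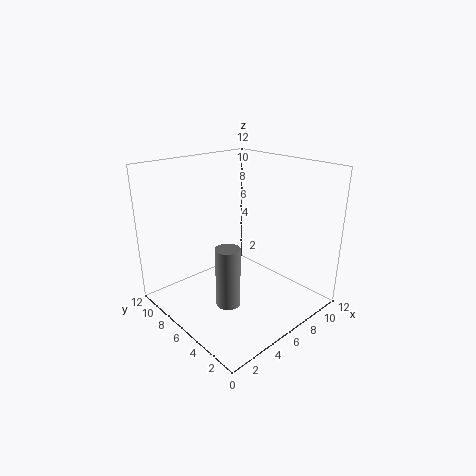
cx = 4; cy = 5; cz = 1; h = 5; color = 'gray'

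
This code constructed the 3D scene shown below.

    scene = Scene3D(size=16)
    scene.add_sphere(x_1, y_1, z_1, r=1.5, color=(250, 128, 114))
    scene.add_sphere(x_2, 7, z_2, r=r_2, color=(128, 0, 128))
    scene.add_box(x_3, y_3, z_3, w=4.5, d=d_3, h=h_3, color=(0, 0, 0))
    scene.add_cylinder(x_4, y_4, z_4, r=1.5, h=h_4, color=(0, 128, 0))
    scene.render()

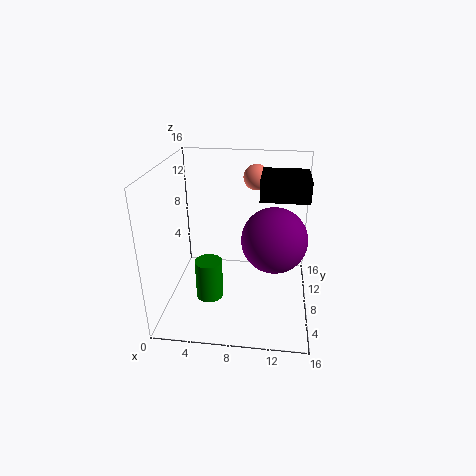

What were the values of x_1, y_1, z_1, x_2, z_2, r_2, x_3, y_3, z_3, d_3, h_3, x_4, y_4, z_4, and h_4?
x_1 = 9.5, y_1 = 13, z_1 = 13.5, x_2 = 12, z_2 = 8.5, r_2 = 3.5, x_3 = 10.5, y_3 = 3.5, z_3 = 14, d_3 = 4.5, h_3 = 2, x_4 = 5, y_4 = 6, z_4 = 1.5, h_4 = 4.5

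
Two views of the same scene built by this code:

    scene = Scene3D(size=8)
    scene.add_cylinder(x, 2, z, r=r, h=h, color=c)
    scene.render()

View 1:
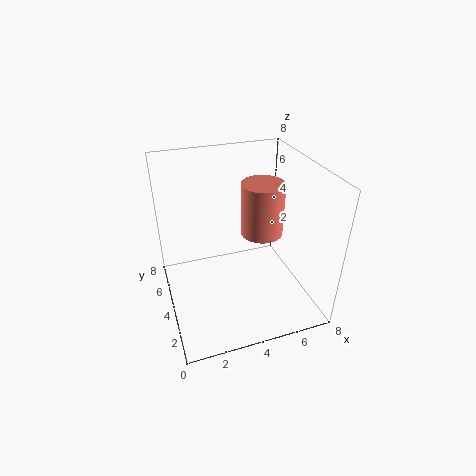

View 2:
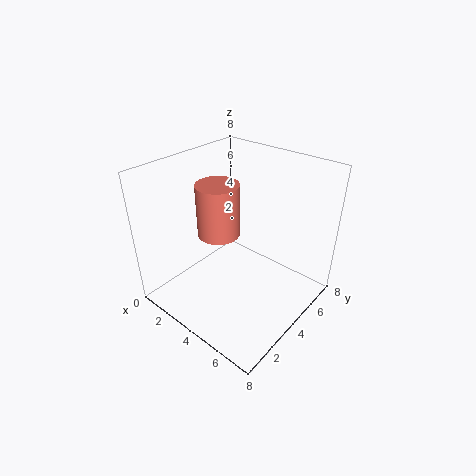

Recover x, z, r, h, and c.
x = 4.5
z = 5.5
r = 1
h = 2.5
c = 'salmon'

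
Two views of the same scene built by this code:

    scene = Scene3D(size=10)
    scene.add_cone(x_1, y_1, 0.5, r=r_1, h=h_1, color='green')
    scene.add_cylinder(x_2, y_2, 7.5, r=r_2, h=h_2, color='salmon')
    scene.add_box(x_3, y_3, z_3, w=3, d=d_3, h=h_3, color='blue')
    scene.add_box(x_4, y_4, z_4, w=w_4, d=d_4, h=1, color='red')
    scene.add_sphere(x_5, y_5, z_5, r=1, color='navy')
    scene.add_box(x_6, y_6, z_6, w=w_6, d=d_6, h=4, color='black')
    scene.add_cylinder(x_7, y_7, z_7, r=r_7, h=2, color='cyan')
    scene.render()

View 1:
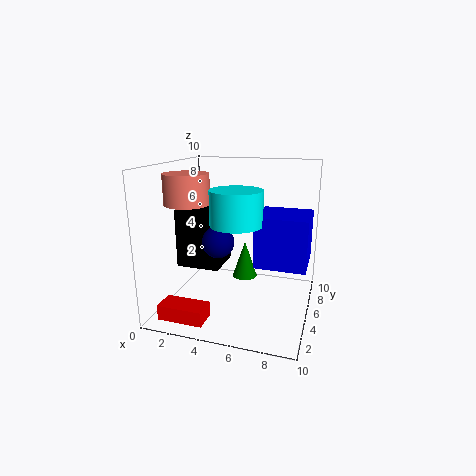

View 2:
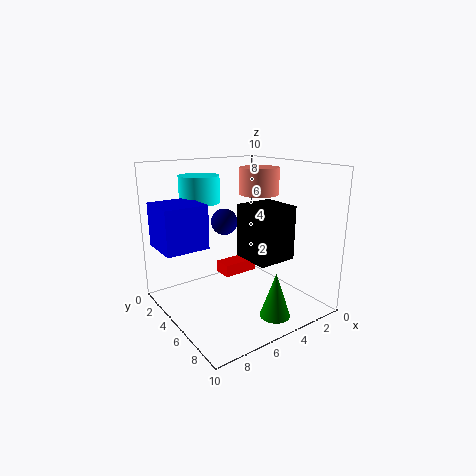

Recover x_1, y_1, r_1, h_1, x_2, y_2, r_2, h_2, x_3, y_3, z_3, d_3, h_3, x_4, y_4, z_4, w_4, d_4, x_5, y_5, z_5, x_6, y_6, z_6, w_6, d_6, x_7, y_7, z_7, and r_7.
x_1 = 4.5, y_1 = 8.5, r_1 = 1, h_1 = 3, x_2 = 2, y_2 = 3.5, r_2 = 1.5, h_2 = 2, x_3 = 7, y_3 = 1.5, z_3 = 4.5, d_3 = 3, h_3 = 3, x_4 = 1, y_4 = 0.5, z_4 = 0.5, w_4 = 3, d_4 = 1.5, x_5 = 4.5, y_5 = 2.5, z_5 = 5.5, x_6 = 1, y_6 = 3.5, z_6 = 3, w_6 = 3, d_6 = 3, x_7 = 6, y_7 = 1.5, z_7 = 7, r_7 = 1.5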